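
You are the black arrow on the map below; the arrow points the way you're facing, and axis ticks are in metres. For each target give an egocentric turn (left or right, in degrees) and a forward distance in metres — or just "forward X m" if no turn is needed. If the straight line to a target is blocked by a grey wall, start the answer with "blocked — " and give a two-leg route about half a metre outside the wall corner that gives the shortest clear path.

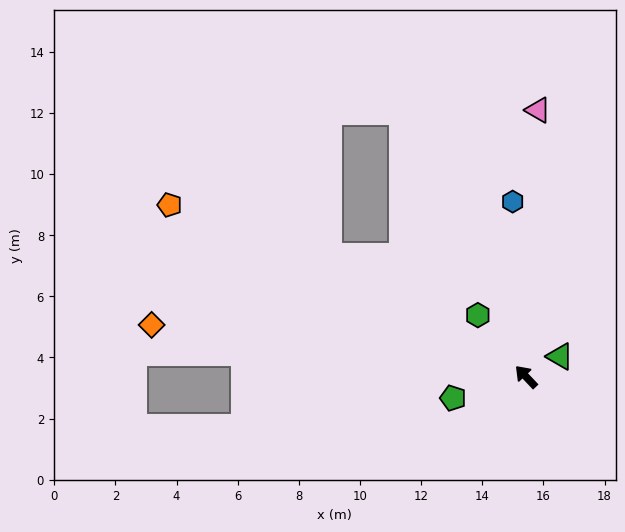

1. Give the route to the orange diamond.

turn left 39°, forward 12.4 m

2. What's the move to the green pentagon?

turn left 63°, forward 2.5 m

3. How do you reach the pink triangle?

turn right 46°, forward 8.7 m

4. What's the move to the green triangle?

turn right 103°, forward 1.3 m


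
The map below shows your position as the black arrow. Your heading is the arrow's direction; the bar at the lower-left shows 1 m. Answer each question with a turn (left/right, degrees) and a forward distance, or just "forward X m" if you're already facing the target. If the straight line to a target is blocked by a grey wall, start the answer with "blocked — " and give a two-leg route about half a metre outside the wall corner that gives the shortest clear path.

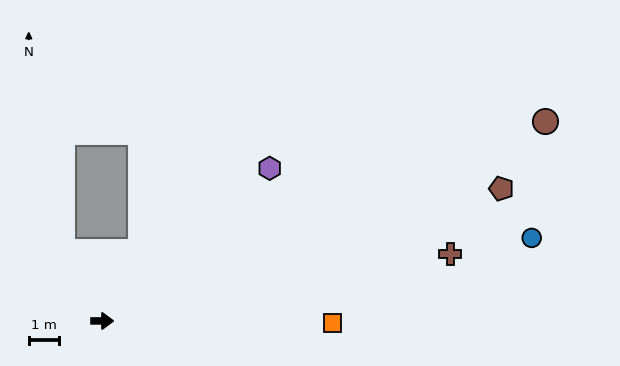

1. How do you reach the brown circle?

turn left 24°, forward 16.2 m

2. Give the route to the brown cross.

turn left 11°, forward 11.8 m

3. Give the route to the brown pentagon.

turn left 18°, forward 14.0 m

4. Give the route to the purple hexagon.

turn left 42°, forward 7.5 m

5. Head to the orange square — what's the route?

forward 7.6 m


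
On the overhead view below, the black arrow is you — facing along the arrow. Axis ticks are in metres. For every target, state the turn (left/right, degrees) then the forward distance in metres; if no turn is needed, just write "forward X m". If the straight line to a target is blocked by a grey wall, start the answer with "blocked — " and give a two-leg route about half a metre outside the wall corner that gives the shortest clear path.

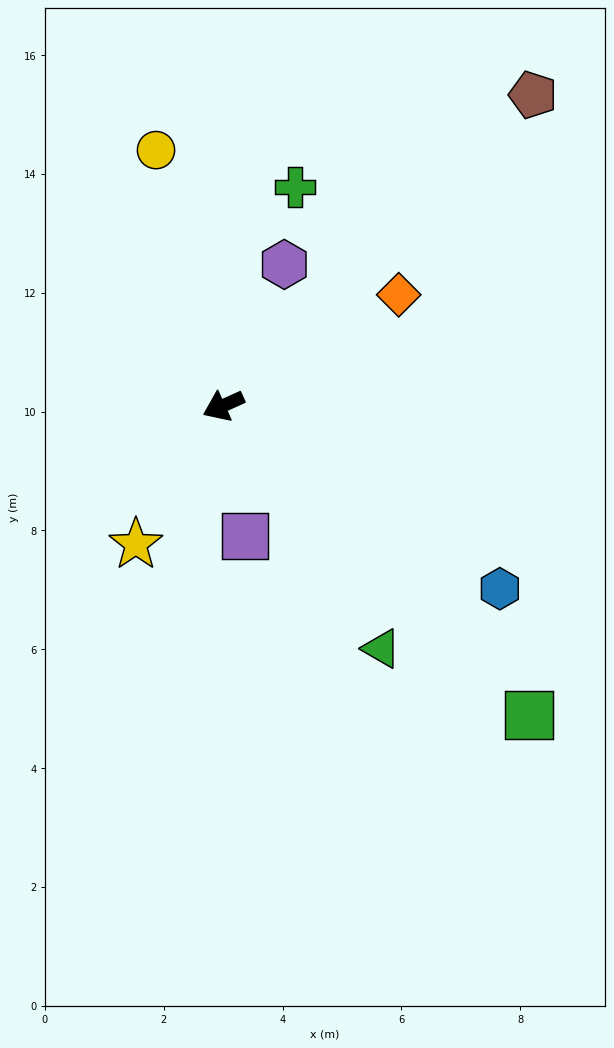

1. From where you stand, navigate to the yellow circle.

turn right 99°, forward 4.4 m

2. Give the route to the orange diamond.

turn right 172°, forward 3.5 m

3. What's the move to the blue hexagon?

turn left 122°, forward 5.6 m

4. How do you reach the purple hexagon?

turn right 138°, forward 2.6 m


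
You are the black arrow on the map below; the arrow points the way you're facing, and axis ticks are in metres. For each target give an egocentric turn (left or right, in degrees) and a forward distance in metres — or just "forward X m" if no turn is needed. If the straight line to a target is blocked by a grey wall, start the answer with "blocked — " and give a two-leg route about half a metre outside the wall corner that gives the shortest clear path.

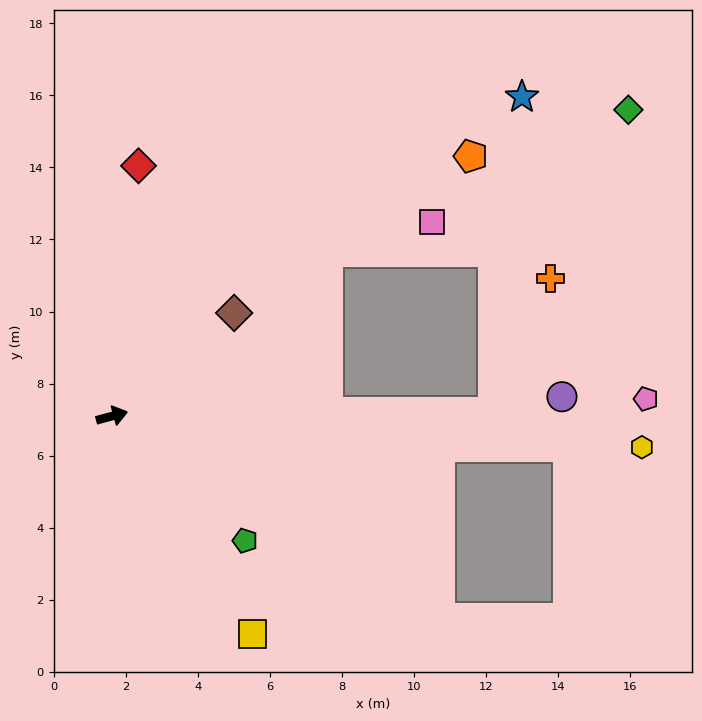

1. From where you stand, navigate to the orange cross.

blocked — turn right 15°, forward 10.6 m, then turn left 67°, forward 4.0 m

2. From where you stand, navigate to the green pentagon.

turn right 58°, forward 5.1 m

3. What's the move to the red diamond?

turn left 69°, forward 7.0 m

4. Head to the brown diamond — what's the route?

turn left 25°, forward 4.4 m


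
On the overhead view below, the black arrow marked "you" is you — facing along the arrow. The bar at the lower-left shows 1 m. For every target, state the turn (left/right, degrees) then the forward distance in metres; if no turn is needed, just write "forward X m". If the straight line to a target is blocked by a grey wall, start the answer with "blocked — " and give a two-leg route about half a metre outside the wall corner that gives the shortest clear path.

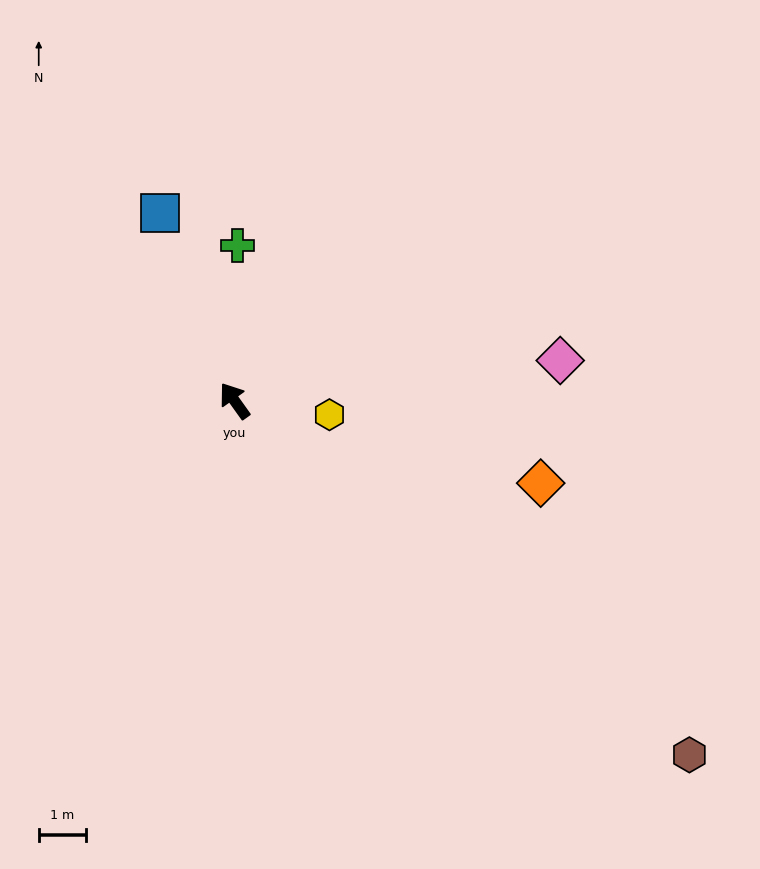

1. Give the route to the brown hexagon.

turn right 163°, forward 12.1 m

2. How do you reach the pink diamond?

turn right 118°, forward 6.9 m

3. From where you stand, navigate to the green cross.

turn right 37°, forward 3.2 m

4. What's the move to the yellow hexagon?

turn right 134°, forward 2.0 m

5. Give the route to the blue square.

turn right 14°, forward 4.2 m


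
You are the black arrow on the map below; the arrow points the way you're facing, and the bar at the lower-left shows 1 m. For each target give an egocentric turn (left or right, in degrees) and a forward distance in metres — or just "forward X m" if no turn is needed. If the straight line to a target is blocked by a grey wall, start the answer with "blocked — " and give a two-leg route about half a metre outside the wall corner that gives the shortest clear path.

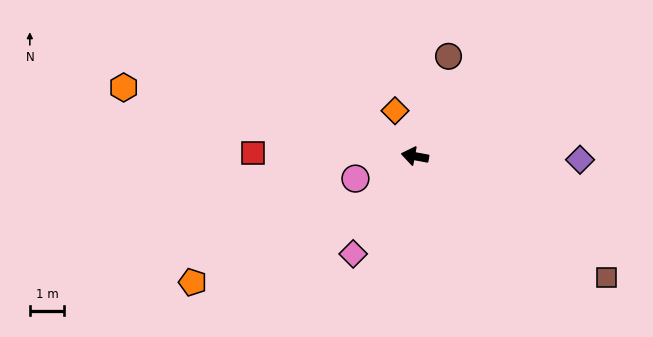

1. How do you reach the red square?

turn left 9°, forward 4.7 m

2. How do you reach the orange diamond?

turn right 56°, forward 1.5 m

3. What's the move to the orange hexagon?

turn right 3°, forward 8.8 m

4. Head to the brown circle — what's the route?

turn right 98°, forward 3.1 m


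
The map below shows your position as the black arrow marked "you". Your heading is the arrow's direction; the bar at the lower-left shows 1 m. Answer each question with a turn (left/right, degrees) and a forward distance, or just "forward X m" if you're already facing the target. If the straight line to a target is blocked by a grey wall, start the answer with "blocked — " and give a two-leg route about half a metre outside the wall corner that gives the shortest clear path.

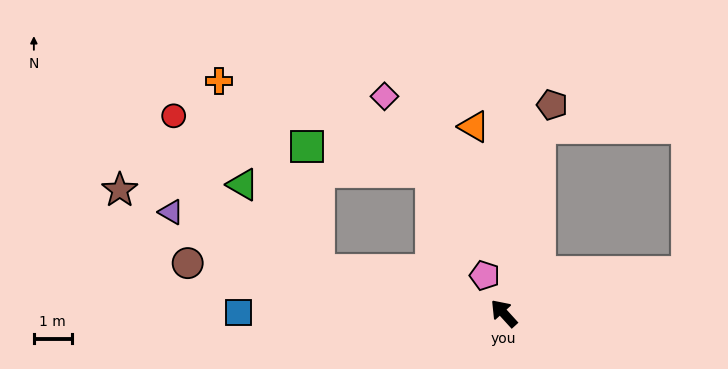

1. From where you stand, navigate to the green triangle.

blocked — turn left 34°, forward 5.0 m, then turn right 35°, forward 3.0 m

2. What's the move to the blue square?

turn left 47°, forward 7.0 m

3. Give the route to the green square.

blocked — turn left 34°, forward 5.0 m, then turn right 71°, forward 3.3 m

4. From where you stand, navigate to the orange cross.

blocked — turn left 34°, forward 5.0 m, then turn right 49°, forward 5.6 m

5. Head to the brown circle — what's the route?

turn left 39°, forward 8.4 m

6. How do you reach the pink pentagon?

turn right 15°, forward 1.1 m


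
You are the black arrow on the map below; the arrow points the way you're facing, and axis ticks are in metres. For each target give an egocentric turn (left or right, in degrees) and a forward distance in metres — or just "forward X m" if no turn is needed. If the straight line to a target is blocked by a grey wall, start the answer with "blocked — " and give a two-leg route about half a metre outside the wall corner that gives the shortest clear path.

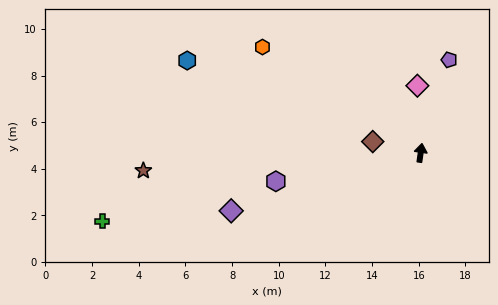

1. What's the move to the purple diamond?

turn left 115°, forward 8.5 m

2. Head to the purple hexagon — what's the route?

turn left 109°, forward 6.3 m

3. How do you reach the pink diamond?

turn left 11°, forward 2.9 m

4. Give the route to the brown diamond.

turn left 85°, forward 2.1 m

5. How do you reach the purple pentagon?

turn right 9°, forward 4.2 m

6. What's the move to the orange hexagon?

turn left 64°, forward 8.2 m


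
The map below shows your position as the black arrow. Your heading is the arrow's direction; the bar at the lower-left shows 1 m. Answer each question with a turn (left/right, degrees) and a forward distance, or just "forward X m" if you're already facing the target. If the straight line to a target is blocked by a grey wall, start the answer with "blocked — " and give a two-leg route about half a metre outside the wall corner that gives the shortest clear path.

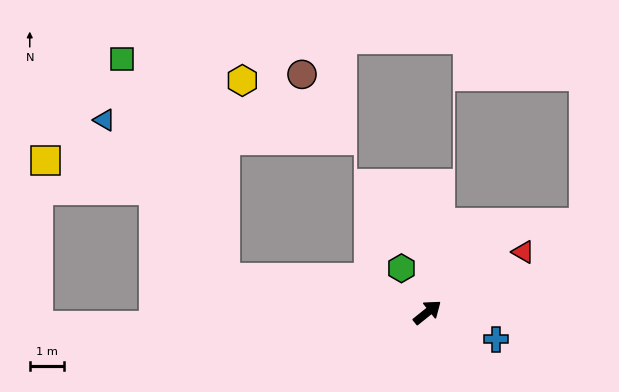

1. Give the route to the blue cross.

turn right 60°, forward 2.1 m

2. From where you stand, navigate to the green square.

blocked — turn left 131°, forward 6.0 m, then turn right 54°, forward 7.0 m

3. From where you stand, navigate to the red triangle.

turn right 7°, forward 3.3 m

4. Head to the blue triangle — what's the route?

blocked — turn left 131°, forward 6.0 m, then turn right 42°, forward 5.8 m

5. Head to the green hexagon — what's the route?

turn left 82°, forward 1.5 m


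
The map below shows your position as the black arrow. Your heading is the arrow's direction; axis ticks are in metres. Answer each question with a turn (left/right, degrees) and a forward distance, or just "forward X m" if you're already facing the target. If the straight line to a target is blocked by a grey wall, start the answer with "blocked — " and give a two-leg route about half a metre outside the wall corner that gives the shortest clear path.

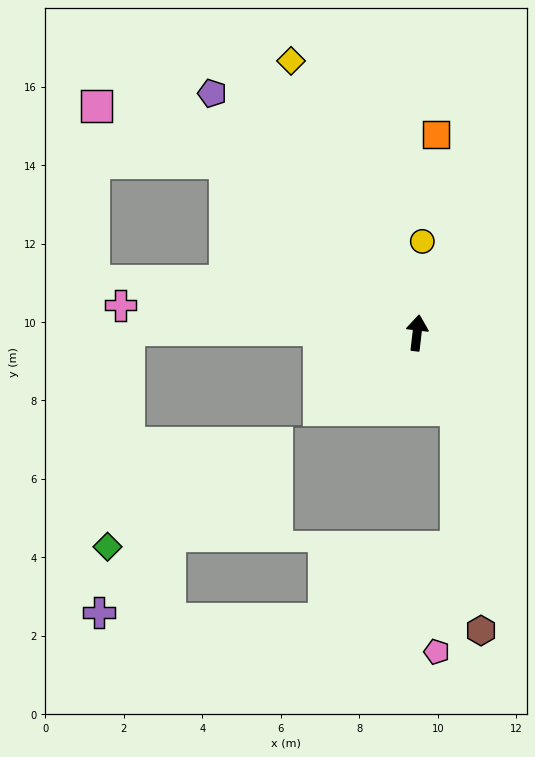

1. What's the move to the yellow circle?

turn left 3°, forward 2.3 m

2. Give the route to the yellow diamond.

turn left 32°, forward 7.6 m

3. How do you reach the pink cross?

turn left 91°, forward 7.6 m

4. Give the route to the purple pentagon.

turn left 47°, forward 8.0 m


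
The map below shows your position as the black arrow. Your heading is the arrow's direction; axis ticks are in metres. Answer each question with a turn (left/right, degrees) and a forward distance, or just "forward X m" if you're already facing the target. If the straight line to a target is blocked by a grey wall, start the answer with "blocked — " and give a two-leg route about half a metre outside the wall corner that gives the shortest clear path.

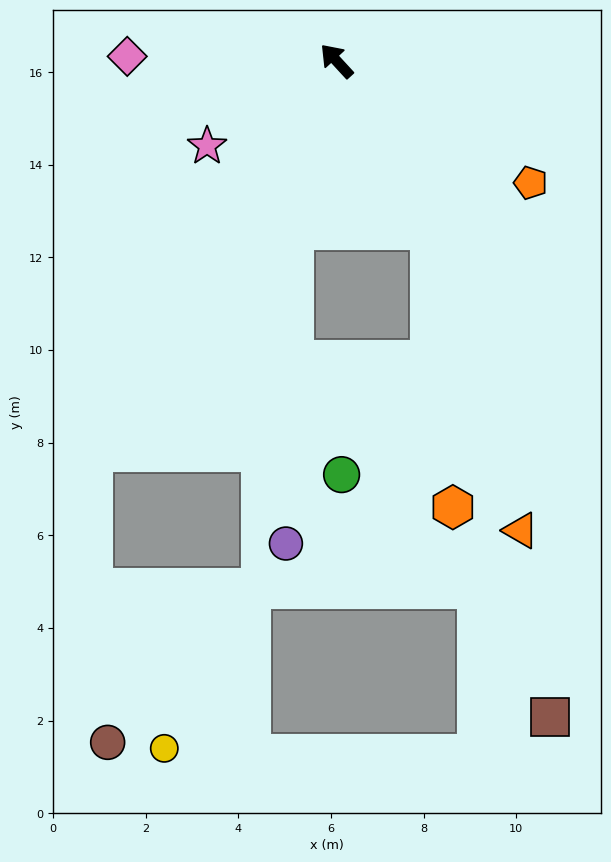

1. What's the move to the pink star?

turn left 81°, forward 3.3 m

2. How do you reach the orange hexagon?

blocked — turn left 166°, forward 4.2 m, then turn right 24°, forward 6.0 m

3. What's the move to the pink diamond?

turn left 46°, forward 4.5 m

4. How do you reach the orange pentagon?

turn right 165°, forward 4.9 m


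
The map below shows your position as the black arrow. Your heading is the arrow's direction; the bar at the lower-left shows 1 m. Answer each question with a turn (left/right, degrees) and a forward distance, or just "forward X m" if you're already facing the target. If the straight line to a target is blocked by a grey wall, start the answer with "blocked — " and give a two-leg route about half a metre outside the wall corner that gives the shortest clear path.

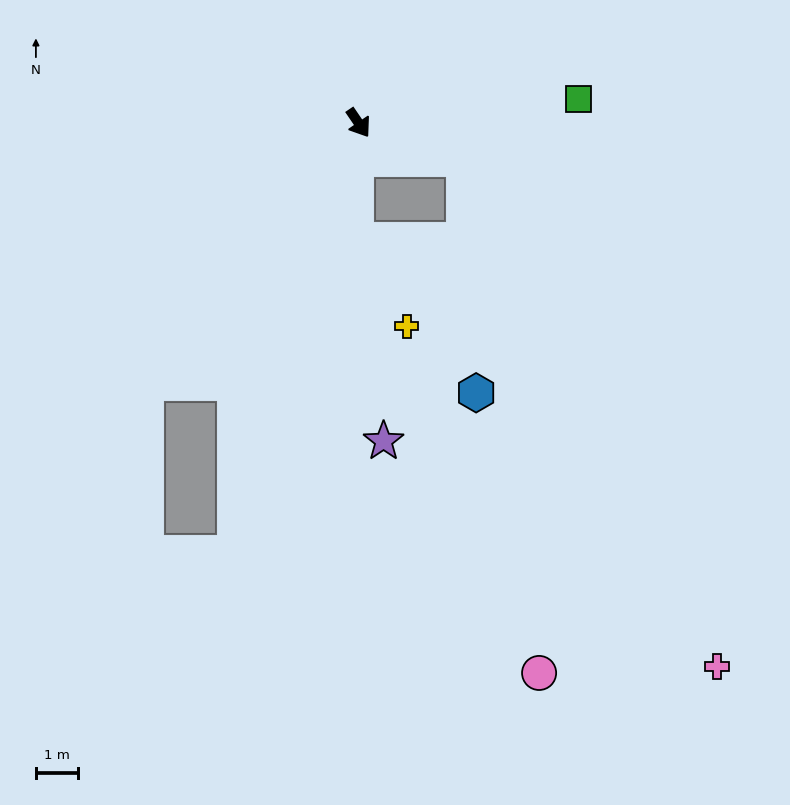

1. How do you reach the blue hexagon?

blocked — turn left 37°, forward 2.6 m, then turn right 68°, forward 5.6 m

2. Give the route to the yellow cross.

blocked — turn right 35°, forward 2.8 m, then turn left 31°, forward 2.4 m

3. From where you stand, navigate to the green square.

turn left 62°, forward 5.3 m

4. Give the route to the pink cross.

blocked — turn left 37°, forward 2.6 m, then turn right 45°, forward 13.5 m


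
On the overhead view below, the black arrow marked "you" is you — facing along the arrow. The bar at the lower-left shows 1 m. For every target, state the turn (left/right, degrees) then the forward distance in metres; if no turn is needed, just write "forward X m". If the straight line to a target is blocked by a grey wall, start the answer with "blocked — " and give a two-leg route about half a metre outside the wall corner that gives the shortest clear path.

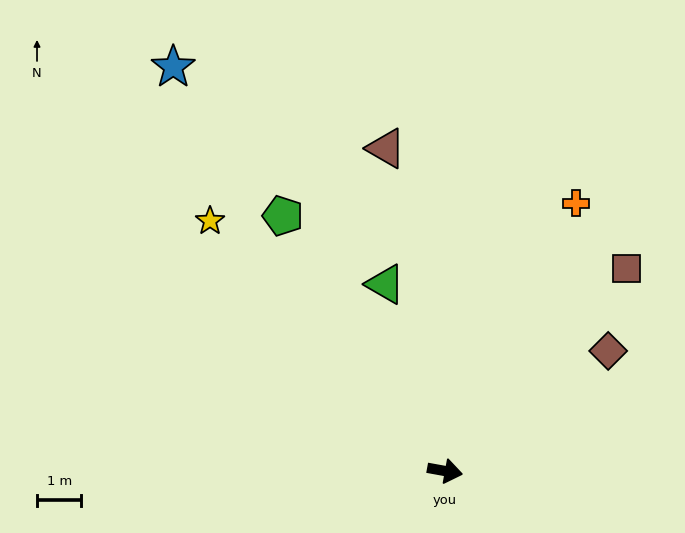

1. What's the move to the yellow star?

turn left 143°, forward 7.7 m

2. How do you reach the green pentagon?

turn left 133°, forward 6.8 m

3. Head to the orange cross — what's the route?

turn left 74°, forward 6.7 m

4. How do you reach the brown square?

turn left 58°, forward 6.1 m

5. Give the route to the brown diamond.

turn left 47°, forward 4.6 m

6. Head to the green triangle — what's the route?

turn left 118°, forward 4.4 m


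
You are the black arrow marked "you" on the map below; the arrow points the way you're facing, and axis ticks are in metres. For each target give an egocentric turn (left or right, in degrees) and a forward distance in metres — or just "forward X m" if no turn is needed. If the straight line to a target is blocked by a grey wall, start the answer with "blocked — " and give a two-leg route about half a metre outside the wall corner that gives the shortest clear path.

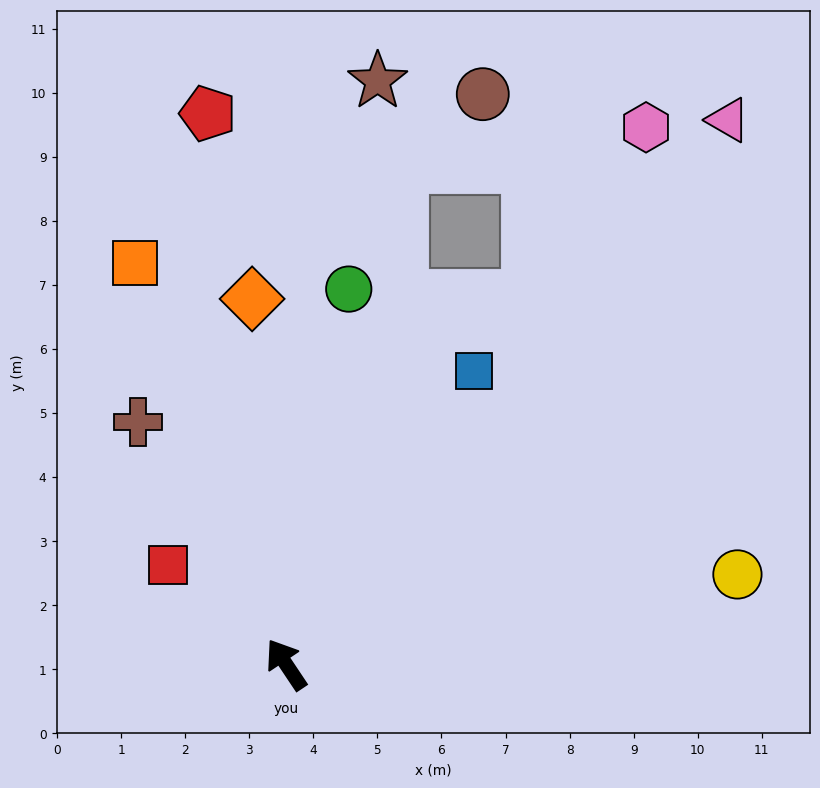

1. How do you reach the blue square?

turn right 66°, forward 5.4 m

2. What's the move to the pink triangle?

turn right 73°, forward 10.9 m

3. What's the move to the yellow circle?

turn right 112°, forward 7.2 m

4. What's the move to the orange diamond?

turn right 28°, forward 5.7 m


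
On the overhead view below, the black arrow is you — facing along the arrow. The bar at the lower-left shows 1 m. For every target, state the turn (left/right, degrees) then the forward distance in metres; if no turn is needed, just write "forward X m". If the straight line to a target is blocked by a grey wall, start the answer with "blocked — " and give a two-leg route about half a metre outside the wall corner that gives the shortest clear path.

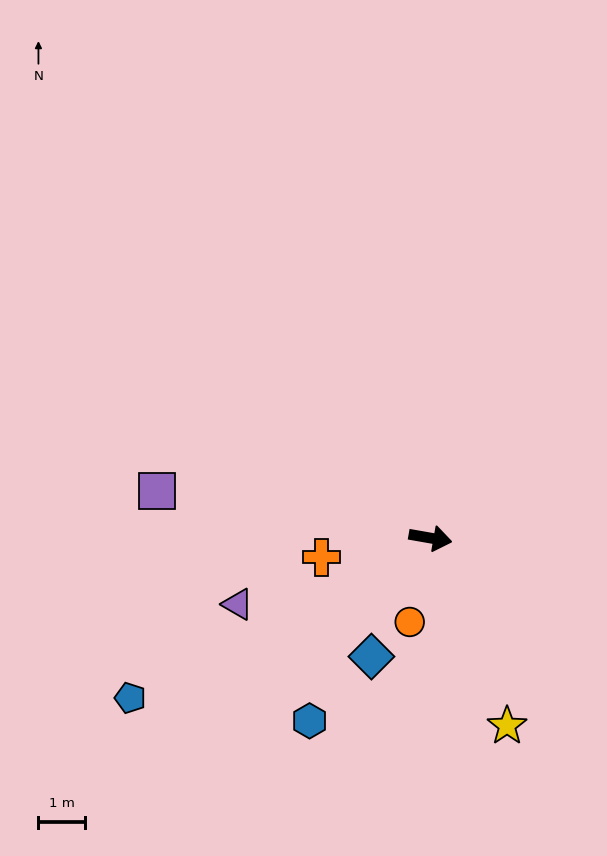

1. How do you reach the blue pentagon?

turn right 142°, forward 7.4 m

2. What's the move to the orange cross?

turn right 160°, forward 2.4 m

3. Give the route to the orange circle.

turn right 94°, forward 1.9 m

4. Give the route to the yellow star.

turn right 58°, forward 4.4 m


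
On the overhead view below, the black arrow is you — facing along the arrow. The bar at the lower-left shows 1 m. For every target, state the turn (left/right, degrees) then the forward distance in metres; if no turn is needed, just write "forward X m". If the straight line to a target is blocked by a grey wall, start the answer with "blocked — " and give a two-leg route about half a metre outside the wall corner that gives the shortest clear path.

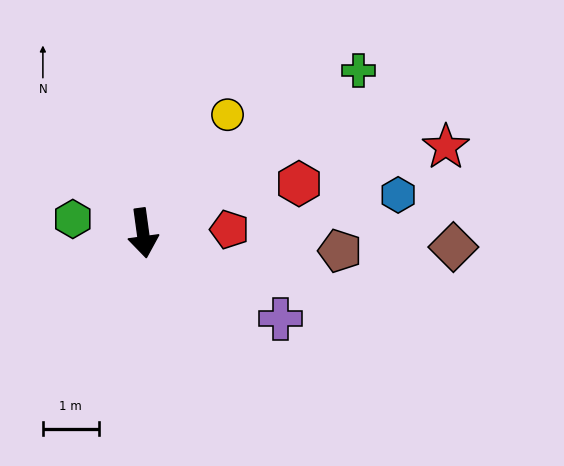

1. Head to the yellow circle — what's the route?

turn left 137°, forward 2.6 m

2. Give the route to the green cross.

turn left 119°, forward 4.8 m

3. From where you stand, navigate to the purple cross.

turn left 50°, forward 2.9 m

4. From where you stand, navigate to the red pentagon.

turn left 85°, forward 1.6 m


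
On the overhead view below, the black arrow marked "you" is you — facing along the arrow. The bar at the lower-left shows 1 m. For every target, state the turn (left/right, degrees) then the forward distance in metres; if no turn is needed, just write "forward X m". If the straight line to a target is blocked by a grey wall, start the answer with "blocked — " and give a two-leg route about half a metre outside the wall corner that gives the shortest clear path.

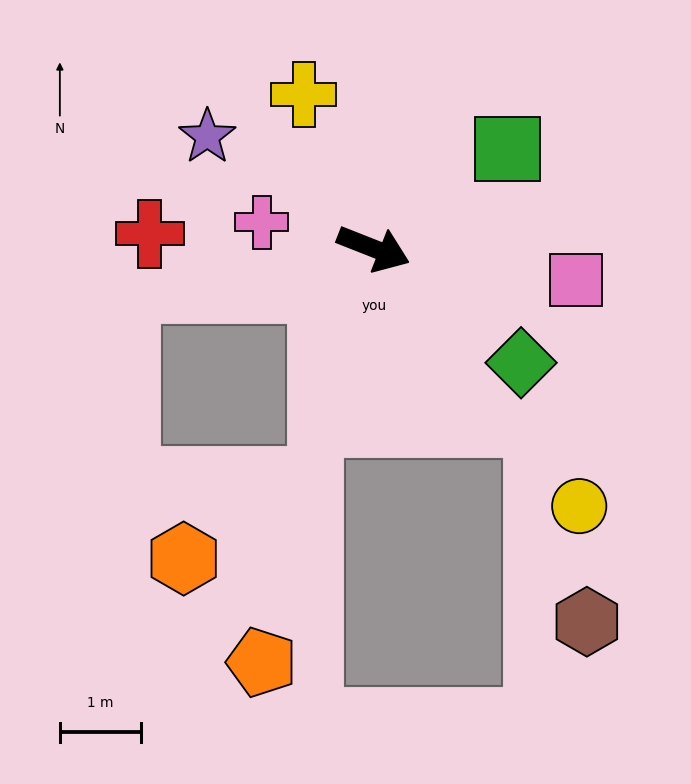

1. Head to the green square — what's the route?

turn left 58°, forward 2.0 m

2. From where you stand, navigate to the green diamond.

turn right 16°, forward 2.3 m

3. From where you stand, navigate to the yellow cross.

turn left 136°, forward 2.1 m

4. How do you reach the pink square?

turn left 13°, forward 2.5 m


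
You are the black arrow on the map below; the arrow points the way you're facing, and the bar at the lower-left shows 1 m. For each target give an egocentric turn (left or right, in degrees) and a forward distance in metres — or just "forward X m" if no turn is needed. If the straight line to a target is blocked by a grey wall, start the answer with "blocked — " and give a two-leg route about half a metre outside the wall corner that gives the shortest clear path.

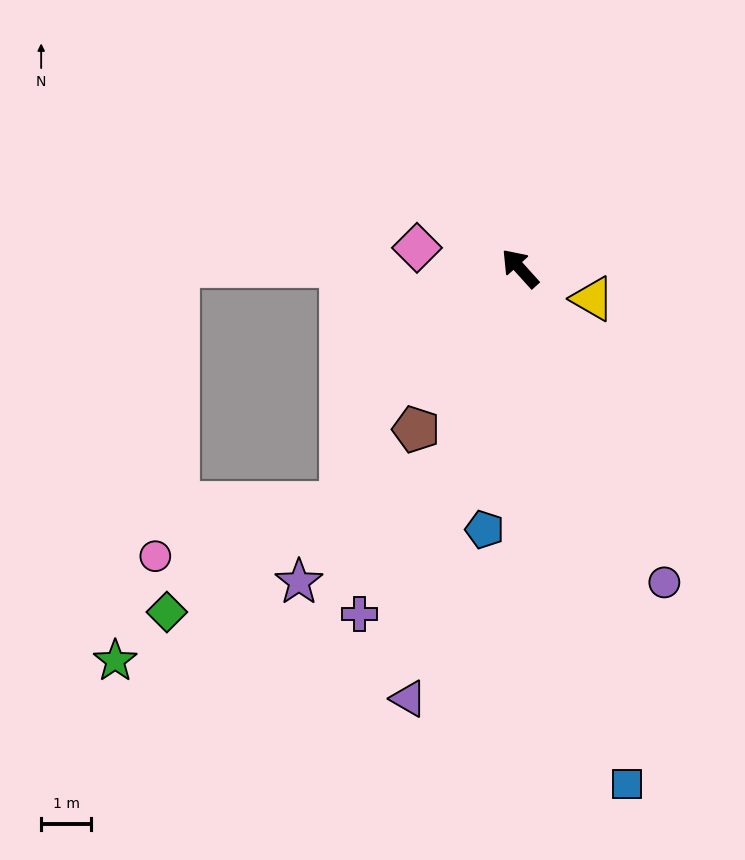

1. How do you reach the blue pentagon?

turn left 130°, forward 5.3 m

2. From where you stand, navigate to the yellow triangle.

turn right 155°, forward 1.6 m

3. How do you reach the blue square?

turn left 150°, forward 10.5 m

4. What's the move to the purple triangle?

turn left 123°, forward 8.9 m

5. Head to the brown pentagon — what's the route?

turn left 105°, forward 3.8 m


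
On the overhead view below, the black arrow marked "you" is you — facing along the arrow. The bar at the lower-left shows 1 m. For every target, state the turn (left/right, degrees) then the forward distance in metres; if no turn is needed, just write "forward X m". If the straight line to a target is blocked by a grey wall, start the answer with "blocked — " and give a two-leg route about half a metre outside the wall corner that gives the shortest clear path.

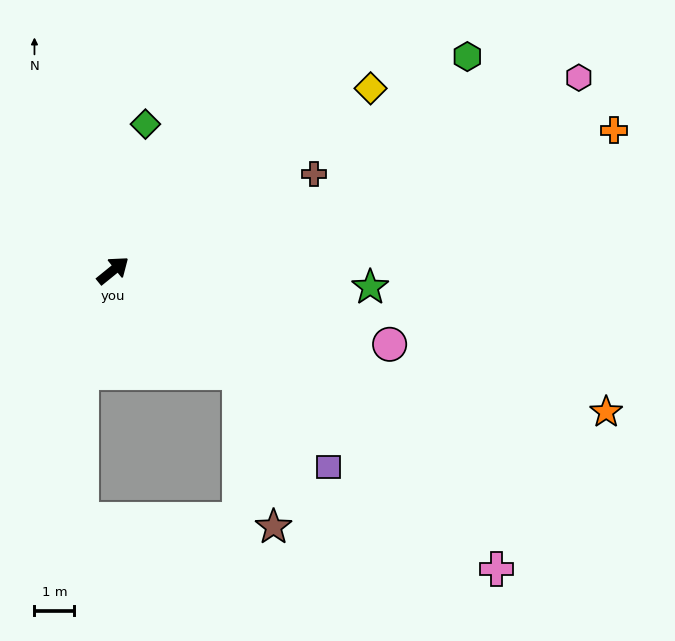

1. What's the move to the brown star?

blocked — turn right 78°, forward 4.1 m, then turn right 38°, forward 4.0 m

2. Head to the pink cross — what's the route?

turn right 77°, forward 12.2 m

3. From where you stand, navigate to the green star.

turn right 43°, forward 6.5 m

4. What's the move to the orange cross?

turn right 23°, forward 13.1 m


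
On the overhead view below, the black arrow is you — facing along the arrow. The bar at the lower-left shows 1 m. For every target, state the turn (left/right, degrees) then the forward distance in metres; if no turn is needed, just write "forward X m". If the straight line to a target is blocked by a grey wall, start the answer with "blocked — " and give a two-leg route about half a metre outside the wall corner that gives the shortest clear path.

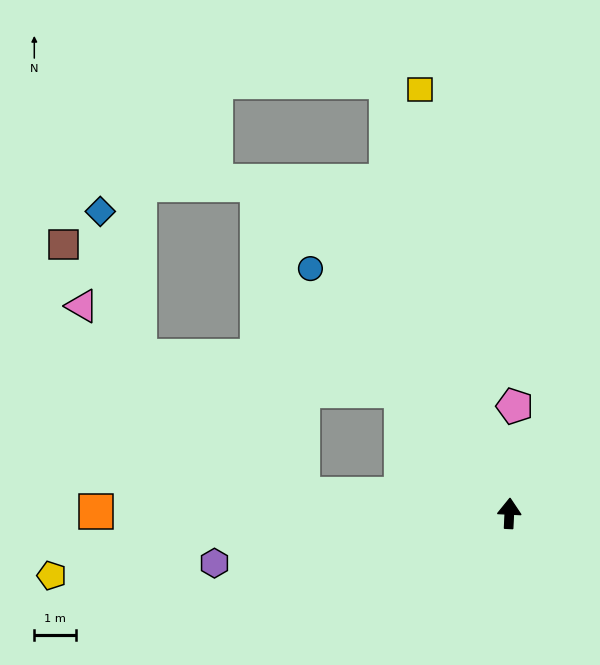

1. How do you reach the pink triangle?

blocked — turn left 88°, forward 4.9 m, then turn right 36°, forward 6.9 m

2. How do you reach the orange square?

turn left 92°, forward 9.8 m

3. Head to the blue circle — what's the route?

turn left 42°, forward 7.5 m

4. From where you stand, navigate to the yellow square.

turn left 15°, forward 10.3 m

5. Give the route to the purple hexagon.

turn left 102°, forward 7.1 m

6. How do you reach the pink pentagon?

forward 2.6 m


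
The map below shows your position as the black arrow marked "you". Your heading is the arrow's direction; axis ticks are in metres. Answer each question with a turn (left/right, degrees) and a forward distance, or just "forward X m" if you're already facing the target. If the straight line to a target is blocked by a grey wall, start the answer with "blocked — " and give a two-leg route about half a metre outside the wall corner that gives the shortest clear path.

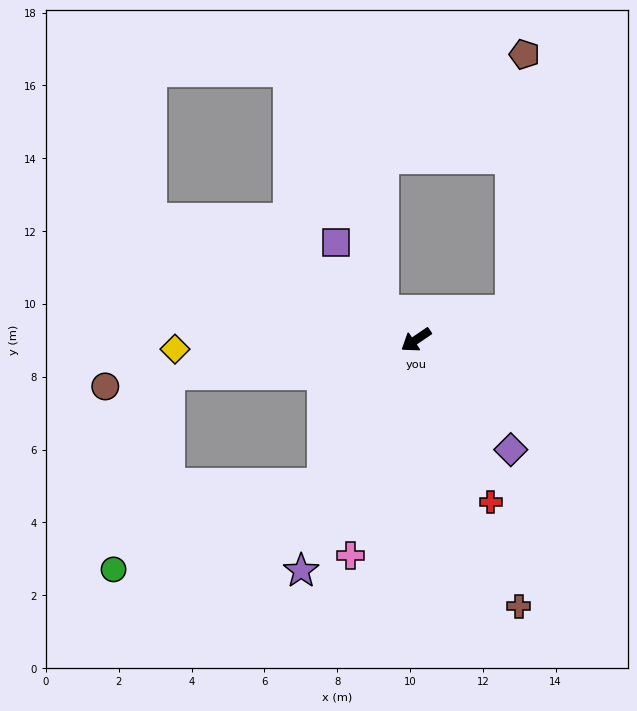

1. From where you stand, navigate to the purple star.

turn left 29°, forward 7.1 m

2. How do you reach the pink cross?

turn left 39°, forward 6.2 m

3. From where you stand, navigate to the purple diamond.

turn left 96°, forward 4.0 m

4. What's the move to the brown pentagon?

blocked — turn left 163°, forward 2.7 m, then turn left 70°, forward 7.0 m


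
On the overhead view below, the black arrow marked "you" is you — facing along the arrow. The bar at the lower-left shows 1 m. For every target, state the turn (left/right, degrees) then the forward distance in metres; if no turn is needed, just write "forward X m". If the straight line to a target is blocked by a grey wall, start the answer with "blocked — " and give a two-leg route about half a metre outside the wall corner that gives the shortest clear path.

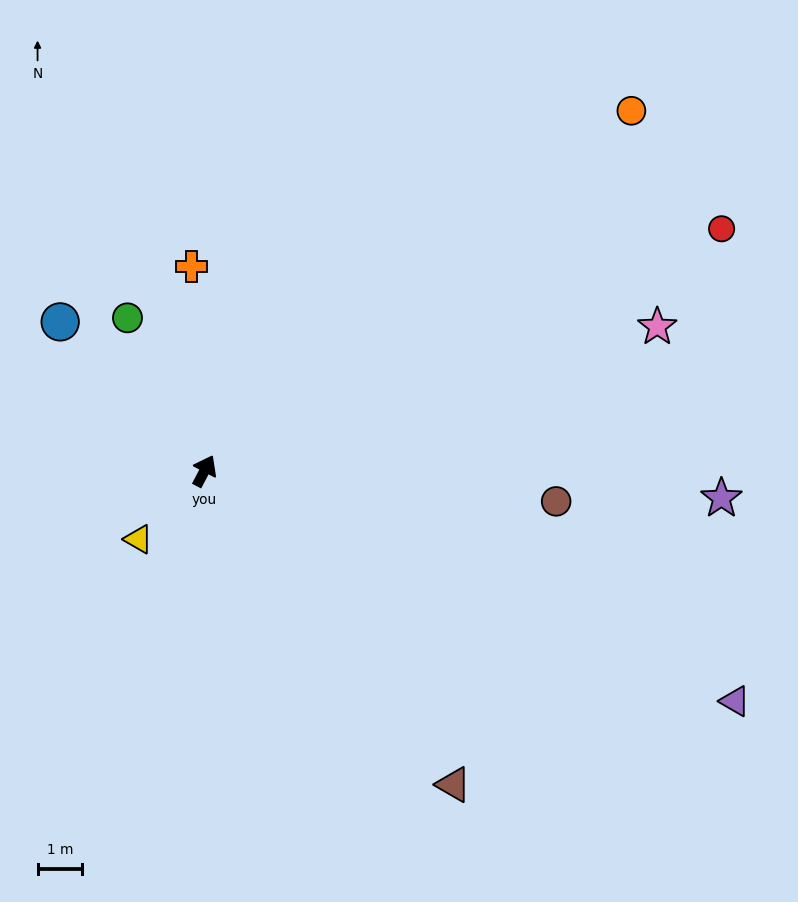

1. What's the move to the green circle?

turn left 54°, forward 3.9 m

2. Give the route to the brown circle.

turn right 67°, forward 7.9 m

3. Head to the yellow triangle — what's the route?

turn left 164°, forward 2.1 m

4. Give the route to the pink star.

turn right 45°, forward 10.7 m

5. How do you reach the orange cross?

turn left 31°, forward 4.6 m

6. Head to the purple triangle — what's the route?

turn right 86°, forward 13.0 m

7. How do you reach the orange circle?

turn right 22°, forward 12.6 m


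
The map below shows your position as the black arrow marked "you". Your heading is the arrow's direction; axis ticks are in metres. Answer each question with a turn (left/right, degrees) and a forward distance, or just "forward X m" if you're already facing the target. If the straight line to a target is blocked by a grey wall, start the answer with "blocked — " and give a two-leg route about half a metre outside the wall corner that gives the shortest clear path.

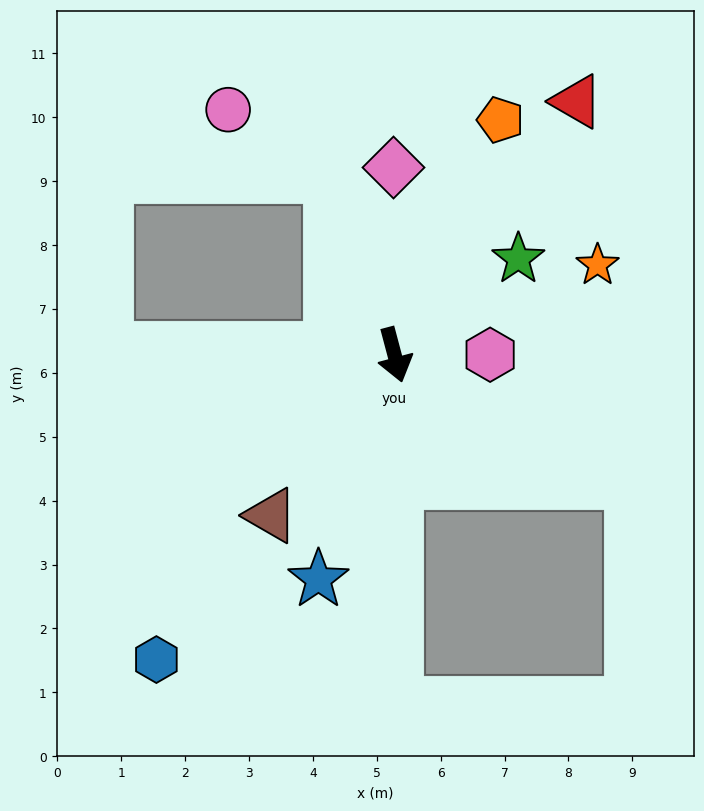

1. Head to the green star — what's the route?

turn left 113°, forward 2.5 m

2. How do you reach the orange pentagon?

turn left 141°, forward 4.0 m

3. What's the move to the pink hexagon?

turn left 75°, forward 1.5 m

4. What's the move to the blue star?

turn right 34°, forward 3.7 m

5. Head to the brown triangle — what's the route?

turn right 52°, forward 3.2 m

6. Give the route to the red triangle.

turn left 129°, forward 4.9 m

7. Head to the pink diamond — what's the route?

turn left 165°, forward 2.9 m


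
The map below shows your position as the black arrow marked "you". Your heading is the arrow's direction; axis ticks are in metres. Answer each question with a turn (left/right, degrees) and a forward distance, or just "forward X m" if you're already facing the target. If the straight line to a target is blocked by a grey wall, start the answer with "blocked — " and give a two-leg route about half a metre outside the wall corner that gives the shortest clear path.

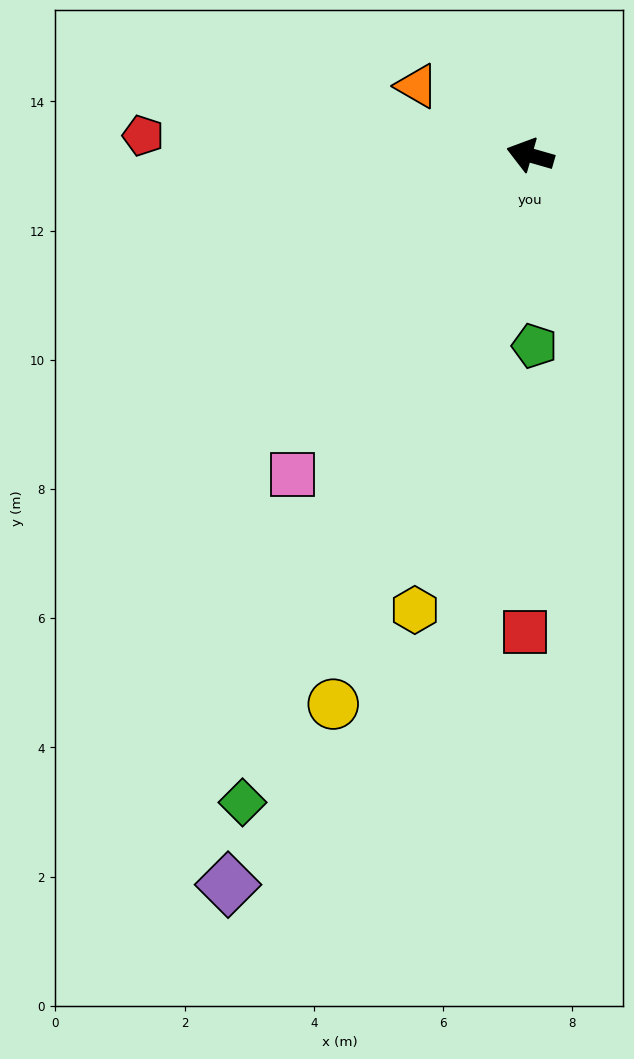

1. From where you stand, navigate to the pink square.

turn left 69°, forward 6.2 m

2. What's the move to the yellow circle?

turn left 86°, forward 9.0 m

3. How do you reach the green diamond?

turn left 82°, forward 11.0 m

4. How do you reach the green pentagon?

turn left 107°, forward 3.0 m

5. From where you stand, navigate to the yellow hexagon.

turn left 92°, forward 7.3 m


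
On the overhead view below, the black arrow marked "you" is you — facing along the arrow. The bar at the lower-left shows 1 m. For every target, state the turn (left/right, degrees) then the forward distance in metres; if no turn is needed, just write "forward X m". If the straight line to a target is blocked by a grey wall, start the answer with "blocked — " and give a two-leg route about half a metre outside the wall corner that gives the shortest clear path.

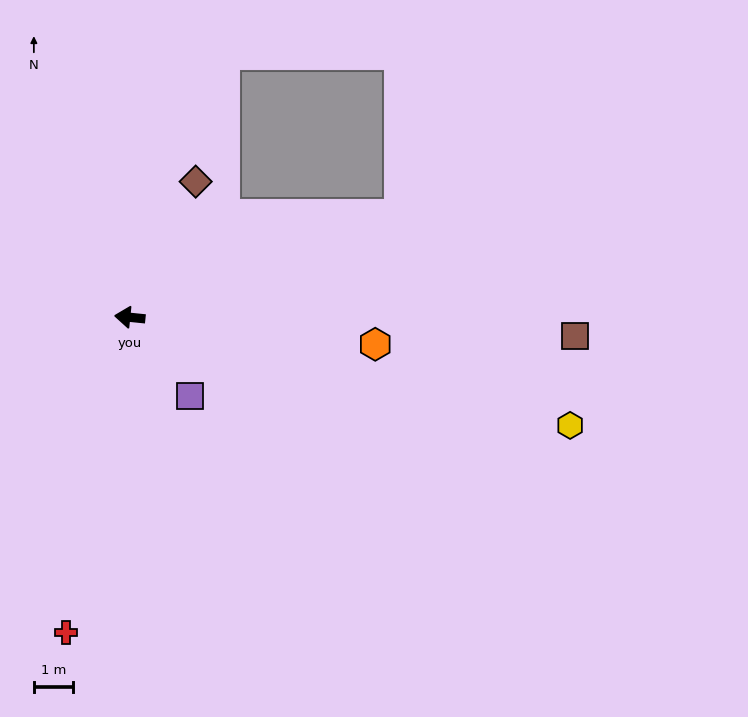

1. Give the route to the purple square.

turn left 133°, forward 2.6 m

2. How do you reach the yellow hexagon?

turn left 172°, forward 11.7 m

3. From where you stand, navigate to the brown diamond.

turn right 110°, forward 3.9 m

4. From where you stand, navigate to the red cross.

turn left 84°, forward 8.3 m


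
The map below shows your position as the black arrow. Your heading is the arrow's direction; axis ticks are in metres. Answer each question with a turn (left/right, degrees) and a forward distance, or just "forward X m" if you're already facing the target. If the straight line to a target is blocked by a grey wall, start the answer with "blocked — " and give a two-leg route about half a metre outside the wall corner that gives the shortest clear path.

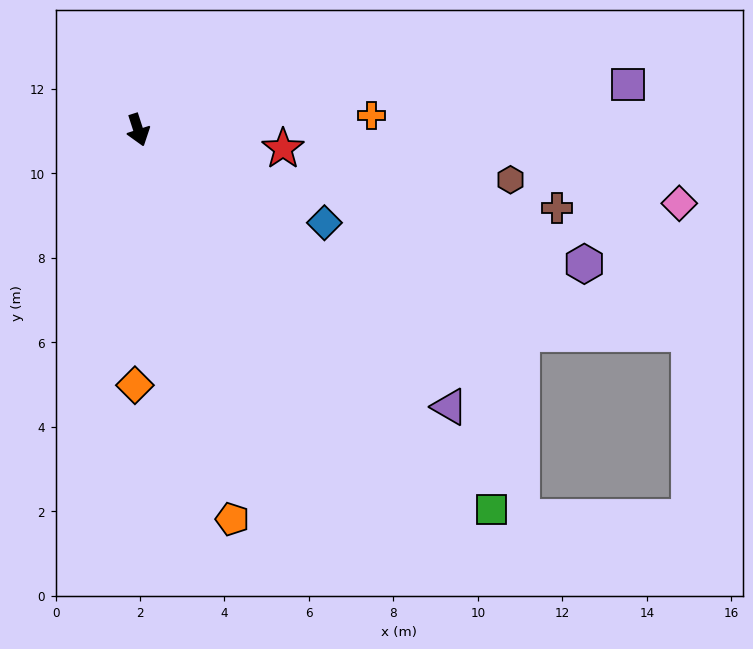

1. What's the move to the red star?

turn left 65°, forward 3.5 m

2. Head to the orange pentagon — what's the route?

turn right 4°, forward 9.5 m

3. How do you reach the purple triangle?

turn left 30°, forward 9.9 m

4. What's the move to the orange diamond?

turn right 19°, forward 6.0 m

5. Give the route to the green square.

turn left 25°, forward 12.3 m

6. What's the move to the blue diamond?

turn left 46°, forward 4.9 m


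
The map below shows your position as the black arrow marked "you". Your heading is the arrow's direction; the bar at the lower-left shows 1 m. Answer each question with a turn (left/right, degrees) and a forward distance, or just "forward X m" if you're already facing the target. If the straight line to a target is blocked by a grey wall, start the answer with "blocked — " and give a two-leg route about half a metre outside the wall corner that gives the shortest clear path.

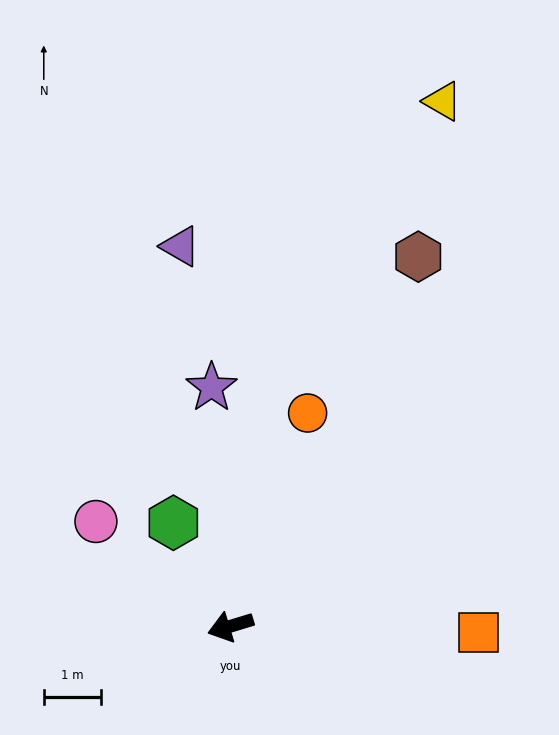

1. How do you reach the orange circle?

turn right 127°, forward 3.9 m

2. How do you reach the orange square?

turn left 162°, forward 4.3 m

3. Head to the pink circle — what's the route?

turn right 55°, forward 3.0 m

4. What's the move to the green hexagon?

turn right 78°, forward 2.1 m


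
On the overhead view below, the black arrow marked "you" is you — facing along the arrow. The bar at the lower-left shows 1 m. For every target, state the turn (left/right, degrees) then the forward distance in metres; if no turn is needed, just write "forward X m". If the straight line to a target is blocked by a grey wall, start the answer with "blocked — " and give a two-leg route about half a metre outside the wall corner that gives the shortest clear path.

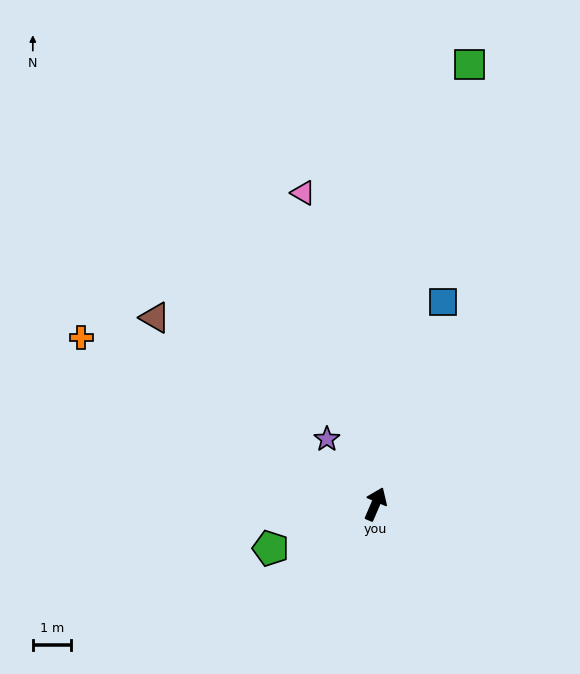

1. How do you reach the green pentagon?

turn left 136°, forward 3.0 m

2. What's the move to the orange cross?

turn left 84°, forward 8.9 m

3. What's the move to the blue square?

turn left 5°, forward 5.6 m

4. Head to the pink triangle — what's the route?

turn left 36°, forward 8.4 m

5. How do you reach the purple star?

turn left 60°, forward 2.1 m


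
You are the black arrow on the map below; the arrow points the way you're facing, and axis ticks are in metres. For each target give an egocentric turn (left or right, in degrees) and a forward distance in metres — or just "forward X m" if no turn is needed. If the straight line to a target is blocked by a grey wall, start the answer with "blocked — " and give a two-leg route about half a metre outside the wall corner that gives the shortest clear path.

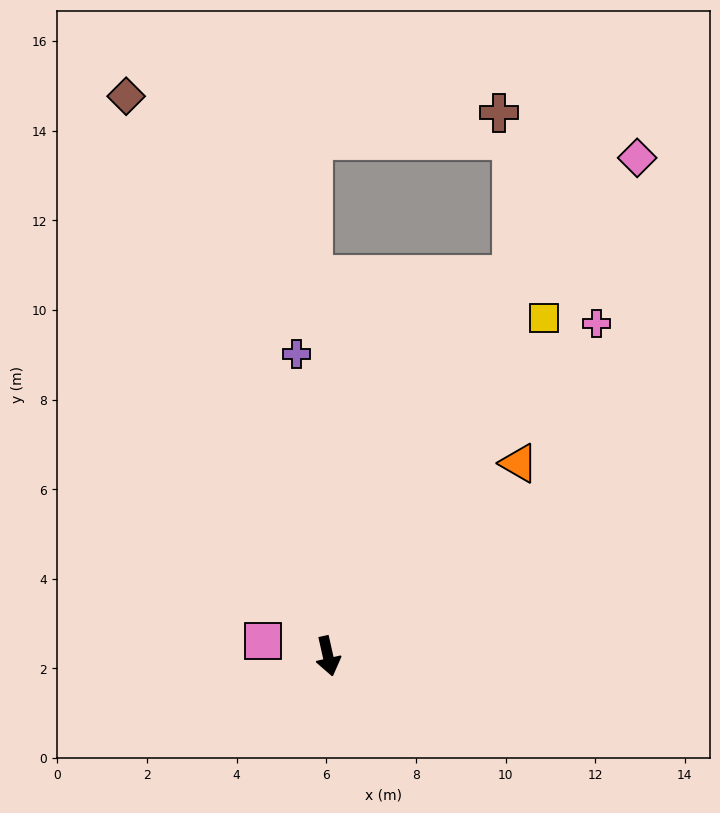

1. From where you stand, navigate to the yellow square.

turn left 135°, forward 8.9 m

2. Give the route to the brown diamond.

turn right 173°, forward 13.3 m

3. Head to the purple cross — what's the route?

turn left 173°, forward 6.8 m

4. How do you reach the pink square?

turn right 116°, forward 1.5 m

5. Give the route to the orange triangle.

turn left 123°, forward 6.1 m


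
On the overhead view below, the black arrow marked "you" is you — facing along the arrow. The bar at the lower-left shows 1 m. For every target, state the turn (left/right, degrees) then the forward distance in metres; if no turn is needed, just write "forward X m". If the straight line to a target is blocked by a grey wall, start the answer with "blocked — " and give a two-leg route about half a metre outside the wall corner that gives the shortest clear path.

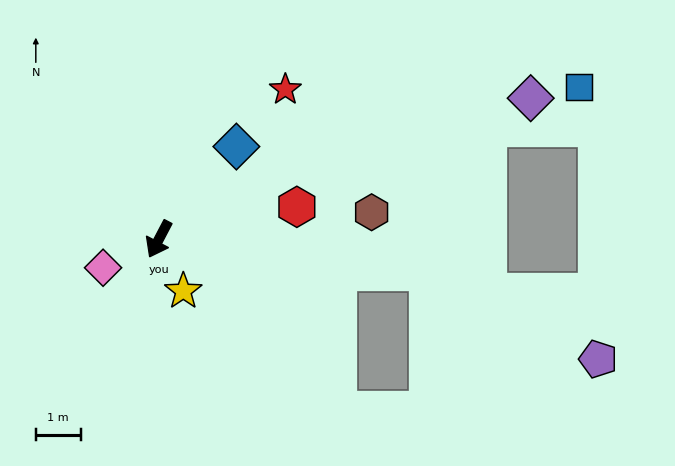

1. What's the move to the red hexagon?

turn left 131°, forward 3.2 m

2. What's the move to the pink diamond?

turn right 35°, forward 1.4 m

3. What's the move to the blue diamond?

turn left 168°, forward 2.7 m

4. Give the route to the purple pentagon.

blocked — turn left 111°, forward 6.1 m, then turn right 20°, forward 4.3 m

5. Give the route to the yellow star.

turn left 53°, forward 1.3 m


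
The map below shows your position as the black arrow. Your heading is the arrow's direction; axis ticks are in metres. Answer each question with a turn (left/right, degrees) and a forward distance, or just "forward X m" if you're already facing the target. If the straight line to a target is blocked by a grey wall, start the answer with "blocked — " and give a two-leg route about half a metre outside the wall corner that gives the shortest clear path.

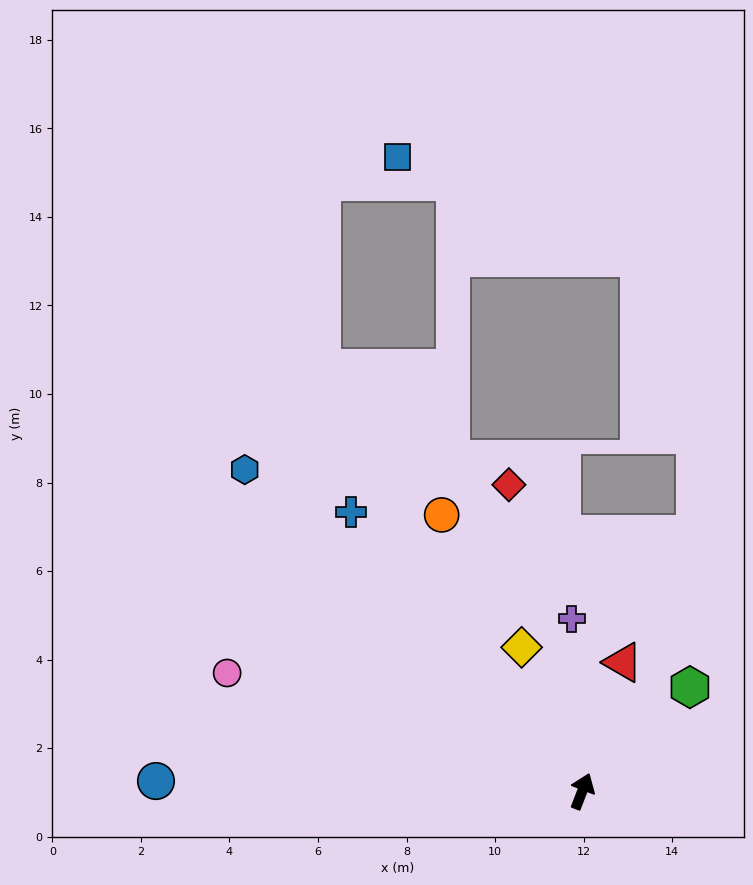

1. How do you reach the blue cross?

turn left 61°, forward 8.2 m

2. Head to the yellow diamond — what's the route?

turn left 44°, forward 3.5 m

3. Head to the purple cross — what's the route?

turn left 25°, forward 3.9 m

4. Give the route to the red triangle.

turn left 4°, forward 3.1 m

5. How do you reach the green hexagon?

turn right 25°, forward 3.4 m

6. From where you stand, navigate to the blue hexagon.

turn left 68°, forward 10.5 m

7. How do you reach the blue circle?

turn left 110°, forward 9.6 m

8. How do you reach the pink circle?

turn left 93°, forward 8.5 m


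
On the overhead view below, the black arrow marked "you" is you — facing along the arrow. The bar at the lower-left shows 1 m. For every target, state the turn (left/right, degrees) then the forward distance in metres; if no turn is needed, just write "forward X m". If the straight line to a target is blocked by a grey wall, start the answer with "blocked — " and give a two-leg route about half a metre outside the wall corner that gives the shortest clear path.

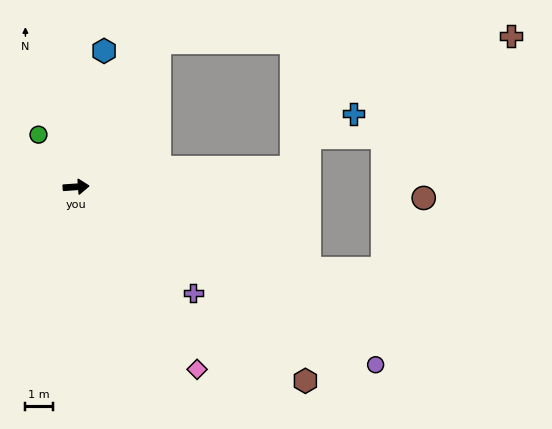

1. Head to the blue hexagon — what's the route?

turn left 74°, forward 5.1 m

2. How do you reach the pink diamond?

turn right 60°, forward 8.0 m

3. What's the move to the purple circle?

turn right 35°, forward 12.7 m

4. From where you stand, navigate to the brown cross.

blocked — turn left 56°, forward 6.1 m, then turn right 59°, forward 12.8 m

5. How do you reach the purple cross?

turn right 46°, forward 5.8 m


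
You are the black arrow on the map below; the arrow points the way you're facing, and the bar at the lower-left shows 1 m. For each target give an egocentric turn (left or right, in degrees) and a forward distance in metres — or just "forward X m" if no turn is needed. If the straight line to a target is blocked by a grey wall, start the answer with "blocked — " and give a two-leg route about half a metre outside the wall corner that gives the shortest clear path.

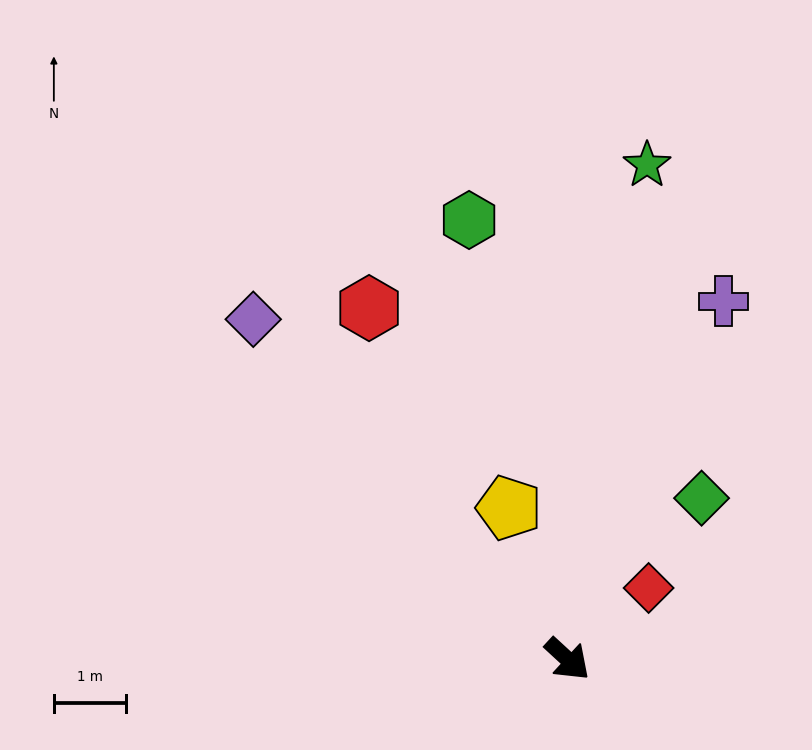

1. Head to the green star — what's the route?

turn left 123°, forward 7.0 m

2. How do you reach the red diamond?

turn left 84°, forward 1.5 m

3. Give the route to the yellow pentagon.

turn left 154°, forward 2.3 m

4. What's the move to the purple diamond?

turn left 175°, forward 6.5 m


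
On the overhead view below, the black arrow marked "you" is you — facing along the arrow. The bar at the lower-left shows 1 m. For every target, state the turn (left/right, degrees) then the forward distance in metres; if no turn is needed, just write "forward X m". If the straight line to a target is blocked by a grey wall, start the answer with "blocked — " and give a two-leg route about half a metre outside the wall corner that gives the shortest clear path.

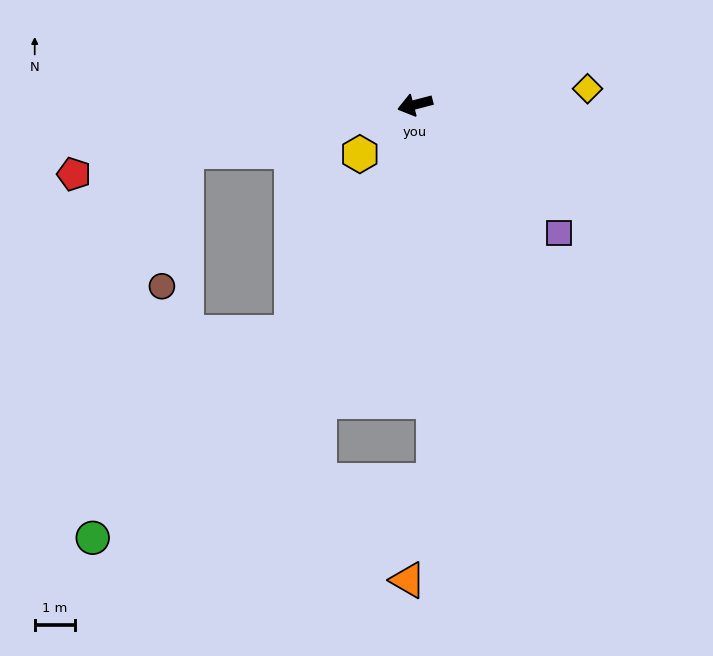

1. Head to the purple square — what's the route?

turn left 124°, forward 4.8 m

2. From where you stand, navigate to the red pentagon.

turn right 3°, forward 8.6 m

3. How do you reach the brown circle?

blocked — turn right 3°, forward 5.8 m, then turn left 68°, forward 3.4 m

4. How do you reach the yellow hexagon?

turn left 27°, forward 1.8 m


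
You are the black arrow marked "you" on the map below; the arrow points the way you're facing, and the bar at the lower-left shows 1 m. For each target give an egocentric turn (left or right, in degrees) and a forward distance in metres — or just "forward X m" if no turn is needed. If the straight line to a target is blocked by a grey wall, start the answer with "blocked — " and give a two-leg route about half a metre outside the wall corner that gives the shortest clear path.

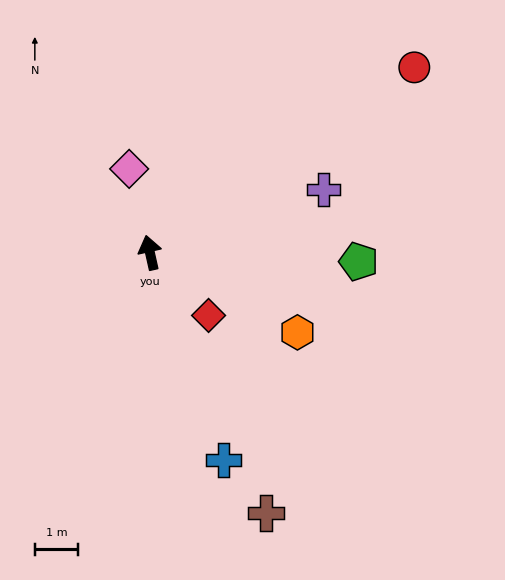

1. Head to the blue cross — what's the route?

turn right 173°, forward 5.1 m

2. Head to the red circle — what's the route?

turn right 68°, forward 7.5 m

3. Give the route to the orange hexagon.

turn right 131°, forward 3.9 m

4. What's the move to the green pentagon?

turn right 105°, forward 4.9 m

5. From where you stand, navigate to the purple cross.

turn right 83°, forward 4.3 m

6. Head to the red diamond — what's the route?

turn right 150°, forward 2.0 m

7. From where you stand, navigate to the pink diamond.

forward 2.0 m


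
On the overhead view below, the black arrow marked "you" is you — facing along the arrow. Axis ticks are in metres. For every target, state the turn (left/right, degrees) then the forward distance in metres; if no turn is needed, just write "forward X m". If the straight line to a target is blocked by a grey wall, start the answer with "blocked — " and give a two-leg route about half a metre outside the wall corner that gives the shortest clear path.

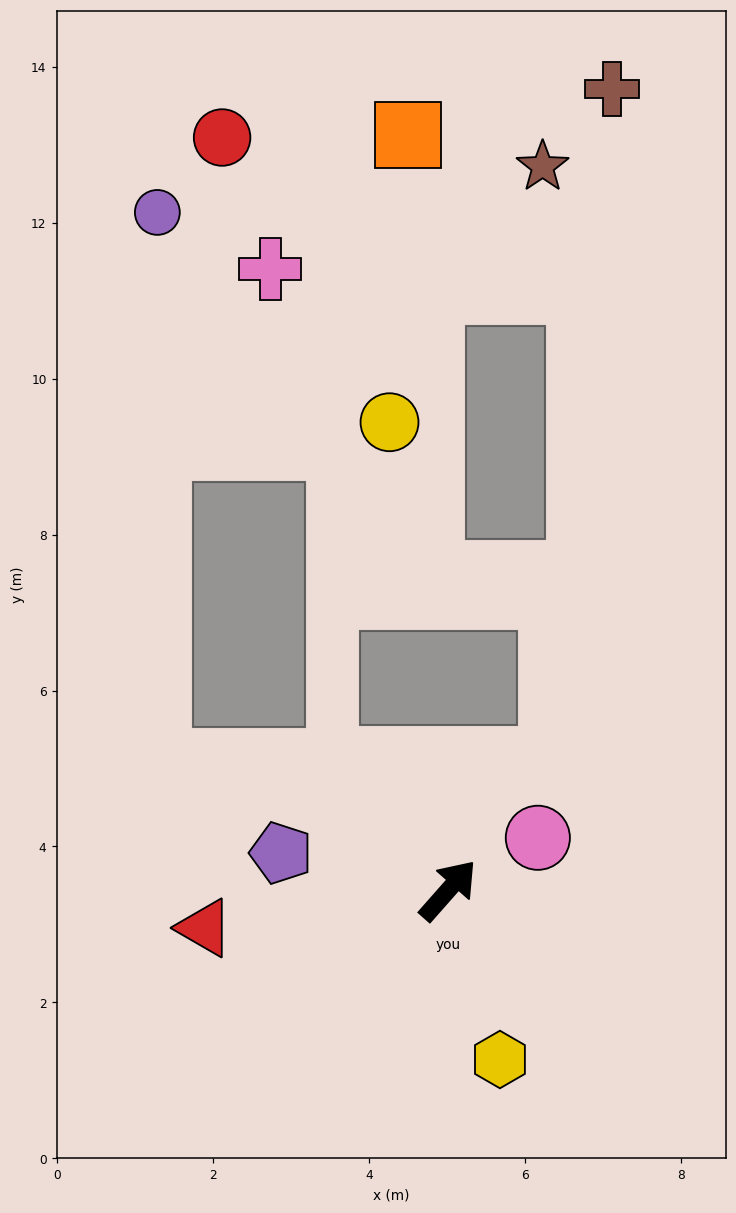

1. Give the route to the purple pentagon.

turn left 119°, forward 2.2 m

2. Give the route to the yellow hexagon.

turn right 122°, forward 2.3 m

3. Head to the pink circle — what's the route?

turn right 18°, forward 1.3 m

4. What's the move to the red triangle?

turn left 140°, forward 3.2 m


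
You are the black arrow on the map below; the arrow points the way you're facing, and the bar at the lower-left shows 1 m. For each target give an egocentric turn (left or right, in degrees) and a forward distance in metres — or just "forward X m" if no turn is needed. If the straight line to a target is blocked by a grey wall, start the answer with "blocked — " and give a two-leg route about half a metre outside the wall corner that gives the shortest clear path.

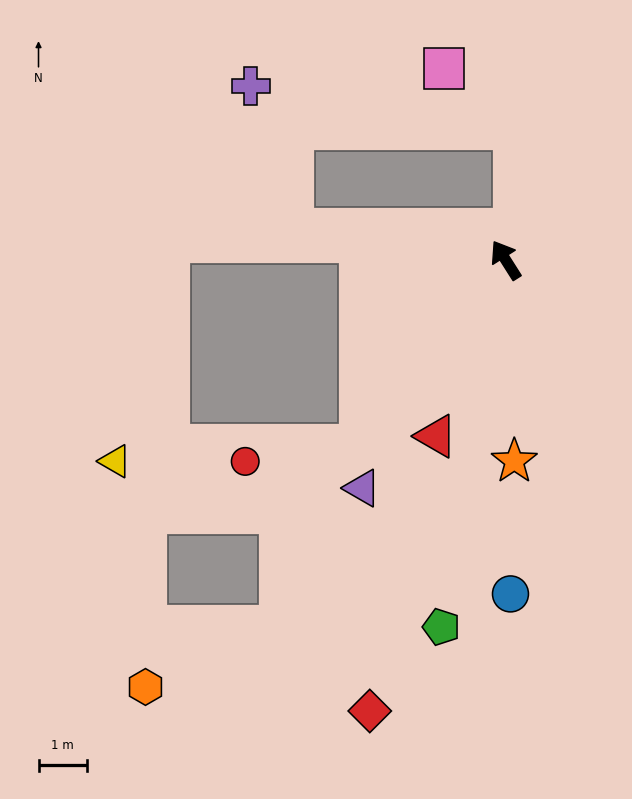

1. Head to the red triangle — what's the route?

turn left 126°, forward 3.9 m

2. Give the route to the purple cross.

blocked — turn left 49°, forward 4.4 m, then turn right 65°, forward 3.1 m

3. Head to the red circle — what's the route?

blocked — turn left 109°, forward 4.9 m, then turn right 43°, forward 2.4 m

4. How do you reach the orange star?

turn left 150°, forward 4.2 m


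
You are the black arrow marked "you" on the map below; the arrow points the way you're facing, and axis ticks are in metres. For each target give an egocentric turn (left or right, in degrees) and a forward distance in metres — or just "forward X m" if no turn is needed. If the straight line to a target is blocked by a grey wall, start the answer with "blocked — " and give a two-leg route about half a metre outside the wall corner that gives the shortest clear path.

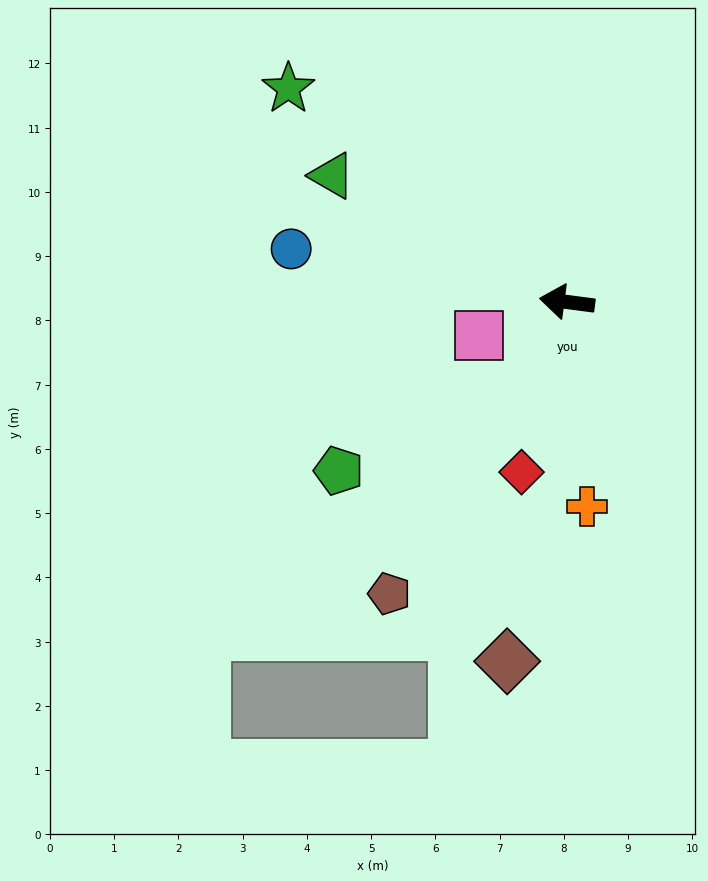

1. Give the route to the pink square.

turn left 28°, forward 1.5 m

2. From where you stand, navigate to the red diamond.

turn left 82°, forward 2.7 m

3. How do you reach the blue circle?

turn right 3°, forward 4.4 m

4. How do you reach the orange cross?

turn left 103°, forward 3.2 m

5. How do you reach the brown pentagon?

turn left 66°, forward 5.3 m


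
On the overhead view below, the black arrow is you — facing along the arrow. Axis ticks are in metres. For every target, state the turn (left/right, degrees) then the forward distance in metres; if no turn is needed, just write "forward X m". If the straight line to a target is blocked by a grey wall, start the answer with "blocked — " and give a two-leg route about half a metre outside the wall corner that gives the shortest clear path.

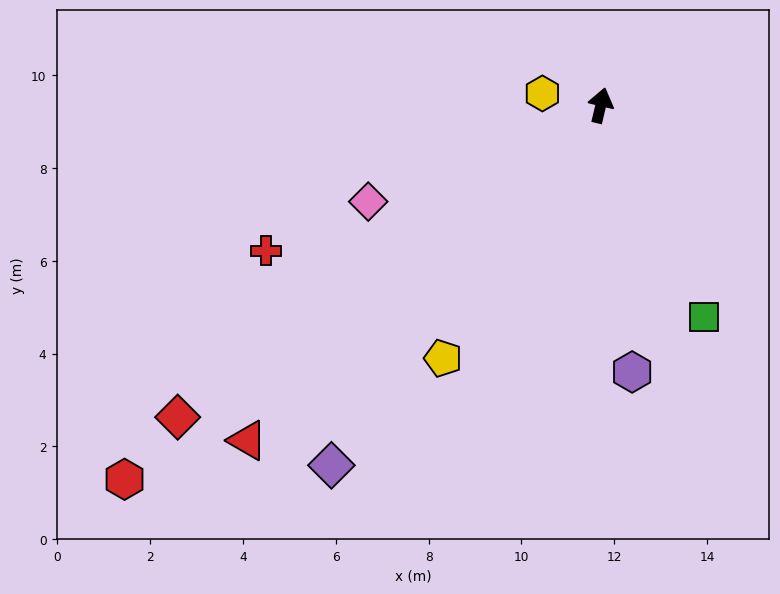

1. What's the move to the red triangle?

turn left 147°, forward 10.5 m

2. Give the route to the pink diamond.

turn left 126°, forward 5.4 m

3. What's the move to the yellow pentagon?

turn left 161°, forward 6.4 m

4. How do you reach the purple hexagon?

turn right 160°, forward 5.8 m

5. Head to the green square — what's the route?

turn right 141°, forward 5.1 m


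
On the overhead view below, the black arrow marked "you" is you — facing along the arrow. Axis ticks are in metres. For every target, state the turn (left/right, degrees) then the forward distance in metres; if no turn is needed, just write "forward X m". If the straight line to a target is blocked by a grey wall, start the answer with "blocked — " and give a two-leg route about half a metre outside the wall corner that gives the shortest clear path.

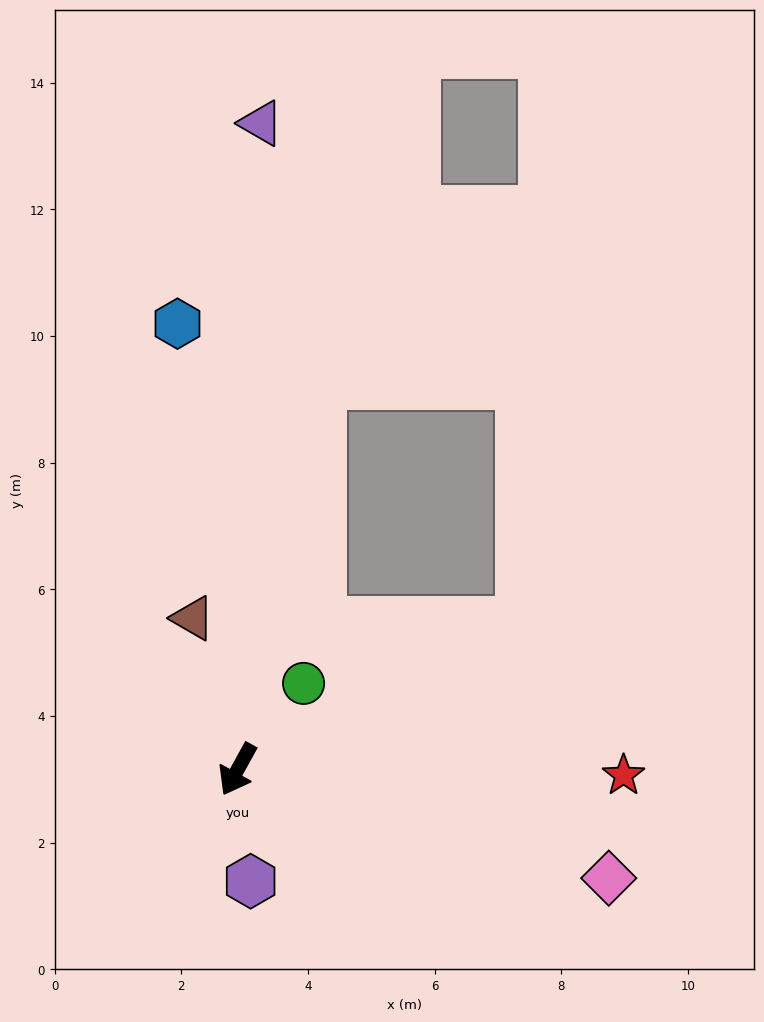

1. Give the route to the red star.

turn left 118°, forward 6.1 m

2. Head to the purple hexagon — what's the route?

turn left 36°, forward 1.8 m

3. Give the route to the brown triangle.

turn right 135°, forward 2.5 m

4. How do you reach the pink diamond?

turn left 103°, forward 6.1 m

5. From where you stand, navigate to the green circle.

turn left 171°, forward 1.7 m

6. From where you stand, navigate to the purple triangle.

turn right 153°, forward 10.2 m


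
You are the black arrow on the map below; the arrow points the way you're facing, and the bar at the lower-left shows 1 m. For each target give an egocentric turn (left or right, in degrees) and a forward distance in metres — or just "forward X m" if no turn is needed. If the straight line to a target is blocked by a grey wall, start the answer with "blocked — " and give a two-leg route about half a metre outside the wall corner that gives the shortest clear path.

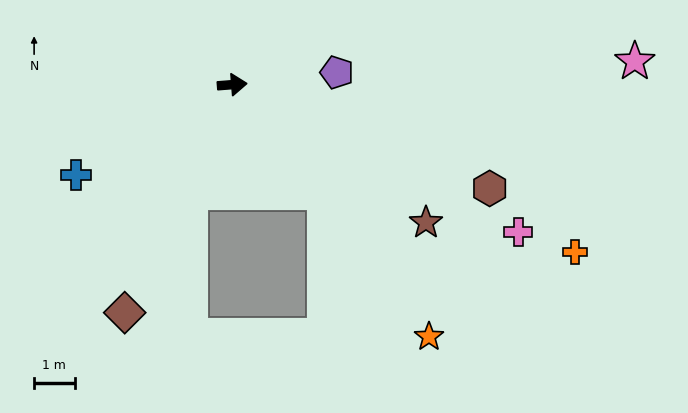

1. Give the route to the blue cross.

turn right 154°, forward 4.5 m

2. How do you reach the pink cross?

turn right 32°, forward 8.0 m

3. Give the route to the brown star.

turn right 40°, forward 5.9 m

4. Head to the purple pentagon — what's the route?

turn left 2°, forward 2.6 m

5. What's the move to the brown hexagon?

turn right 26°, forward 6.9 m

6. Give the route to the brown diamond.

turn right 120°, forward 6.2 m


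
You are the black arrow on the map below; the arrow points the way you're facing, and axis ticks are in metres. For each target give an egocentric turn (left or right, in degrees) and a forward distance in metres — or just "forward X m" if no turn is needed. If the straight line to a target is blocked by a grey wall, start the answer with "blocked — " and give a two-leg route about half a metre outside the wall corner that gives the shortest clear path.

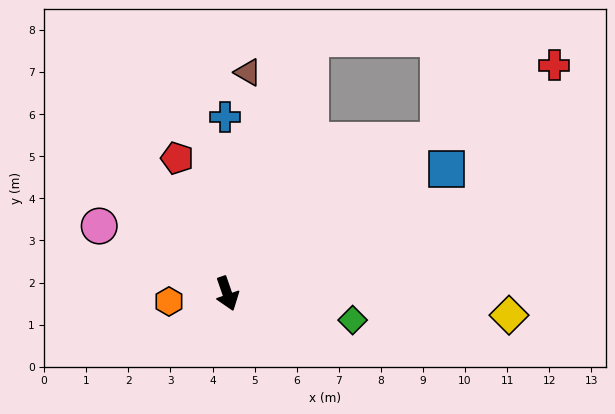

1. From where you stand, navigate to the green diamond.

turn left 59°, forward 3.0 m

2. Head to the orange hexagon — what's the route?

turn right 101°, forward 1.4 m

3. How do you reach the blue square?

turn left 100°, forward 6.0 m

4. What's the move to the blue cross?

turn left 162°, forward 4.2 m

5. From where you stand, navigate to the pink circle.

turn right 137°, forward 3.4 m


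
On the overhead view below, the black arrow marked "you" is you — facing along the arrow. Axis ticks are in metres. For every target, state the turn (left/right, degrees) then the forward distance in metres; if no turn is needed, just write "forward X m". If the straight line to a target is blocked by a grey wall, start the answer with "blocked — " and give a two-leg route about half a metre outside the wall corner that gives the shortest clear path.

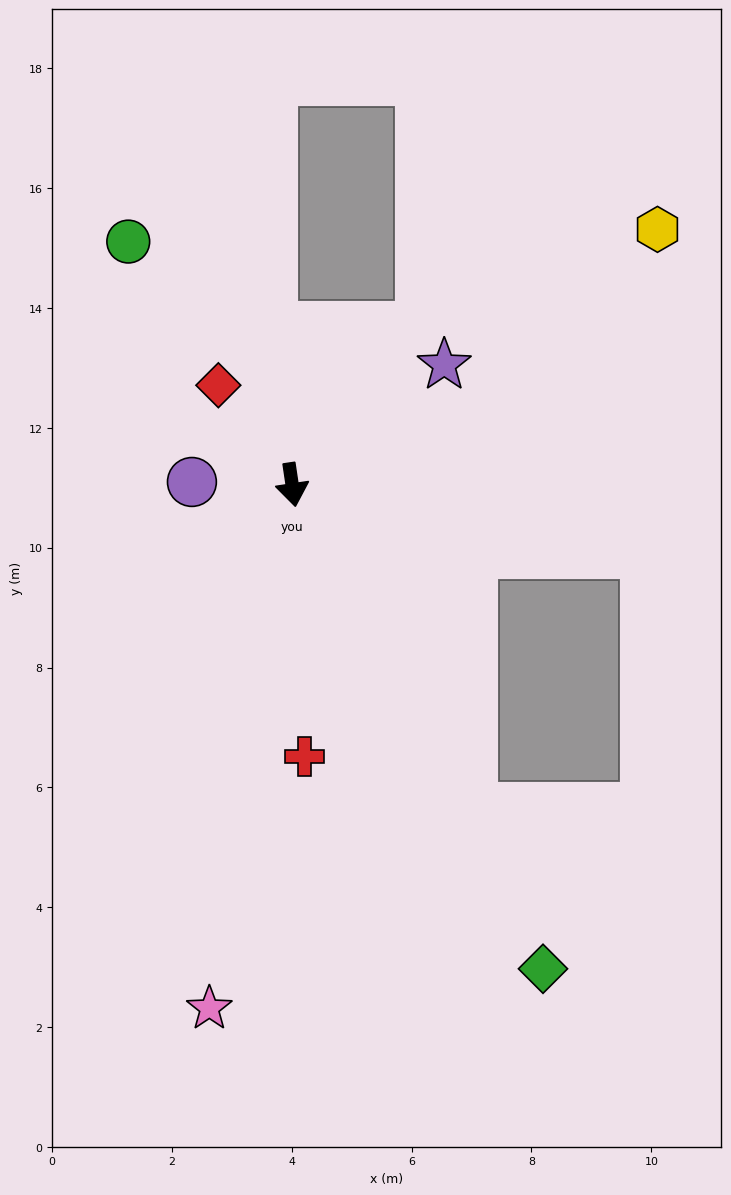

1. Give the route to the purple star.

turn left 120°, forward 3.2 m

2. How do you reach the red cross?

turn right 6°, forward 4.5 m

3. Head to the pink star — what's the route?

turn right 17°, forward 8.8 m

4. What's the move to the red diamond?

turn right 152°, forward 2.1 m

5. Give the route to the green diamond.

turn left 19°, forward 9.1 m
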